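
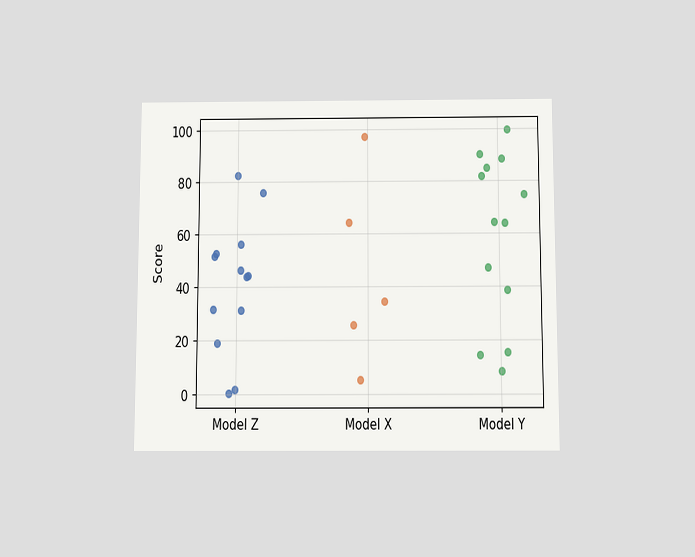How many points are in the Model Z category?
The chart is viewed slightly from below. Counting the markers in the Model Z column gives 13.

13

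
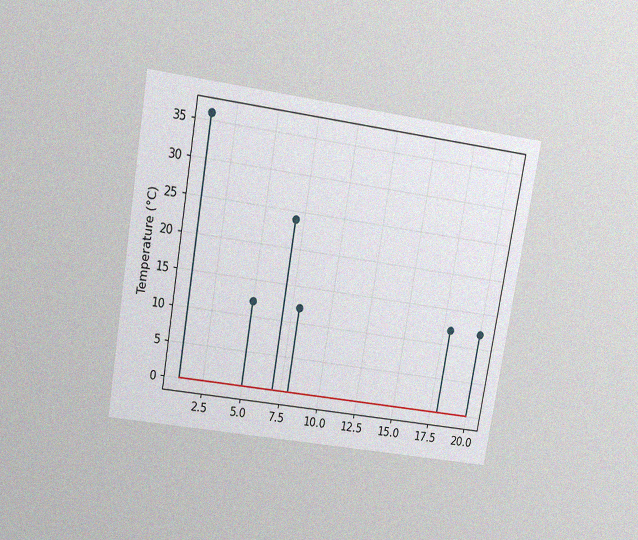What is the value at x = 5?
The chart is tilted about 10° clockwise and viewed slightly from above, with some photo noise. The stem at x=5 reaches 12°C.

12°C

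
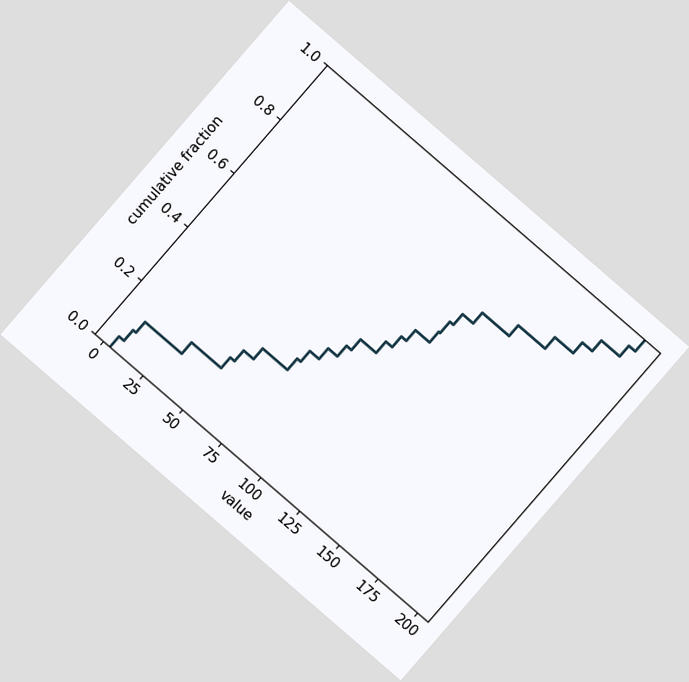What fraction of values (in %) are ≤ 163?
84%

The chart is tilted about 41° clockwise. At x=163 the ECDF step is at 84%.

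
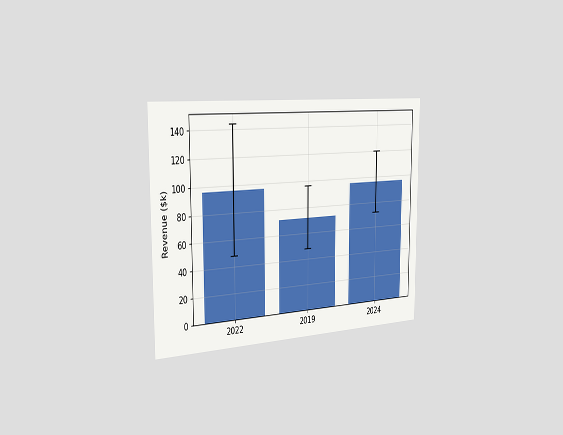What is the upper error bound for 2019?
The chart is viewed slightly from the left. The 2019 bar's upper whisker reaches $96k.

$96k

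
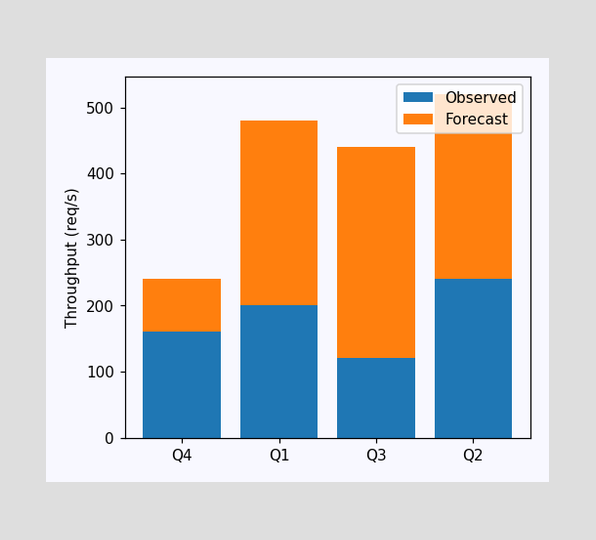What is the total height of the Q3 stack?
The Q3 stack's top reaches 440req/s on the y-axis.

440req/s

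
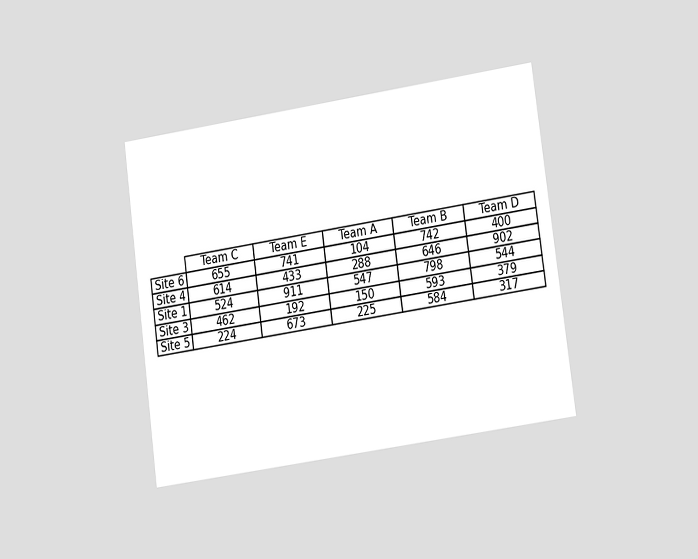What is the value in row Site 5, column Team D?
The chart is tilted about 8° counter-clockwise and viewed at a slight angle. The (Site 5, Team D) cell reads 317.

317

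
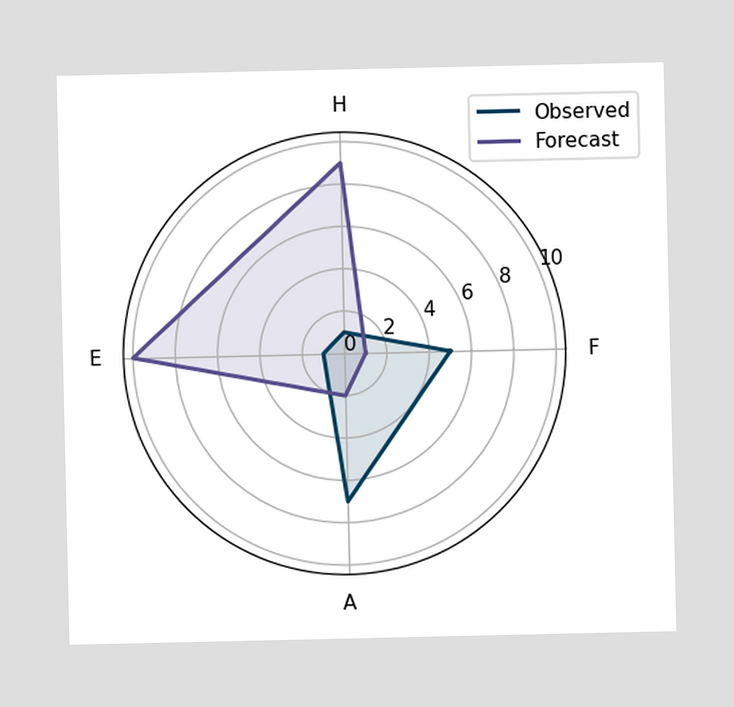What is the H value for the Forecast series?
9

On the H axis, Forecast reaches 9.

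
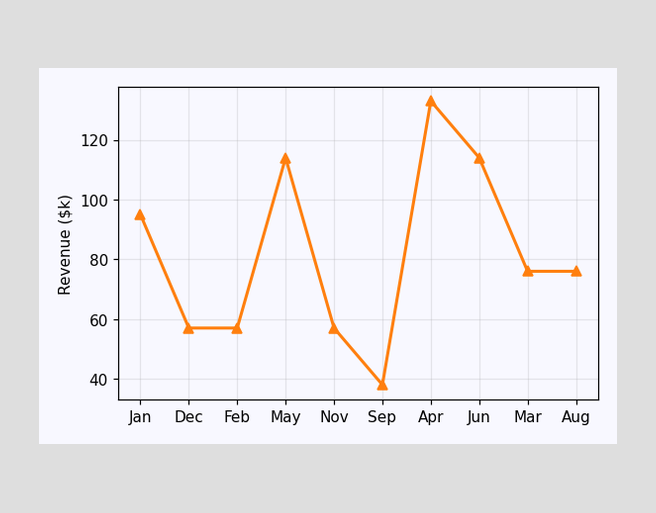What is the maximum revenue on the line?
The highest point is at Apr, and reading across to the y-axis gives $133k.

$133k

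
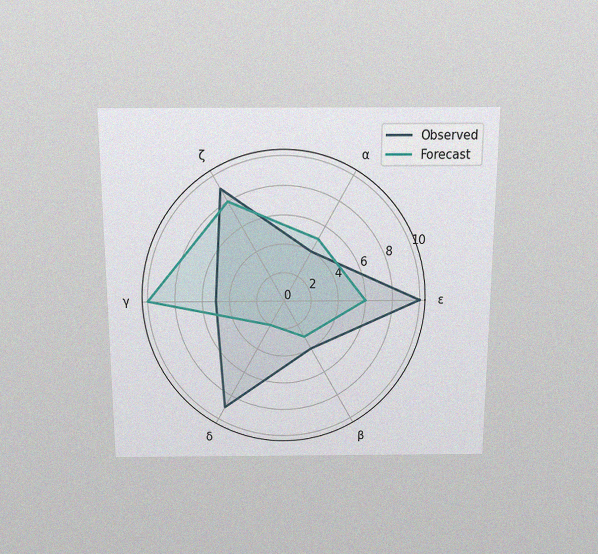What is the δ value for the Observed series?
9

The chart is viewed slightly from above, with some photo noise. On the δ axis, Observed reaches 9.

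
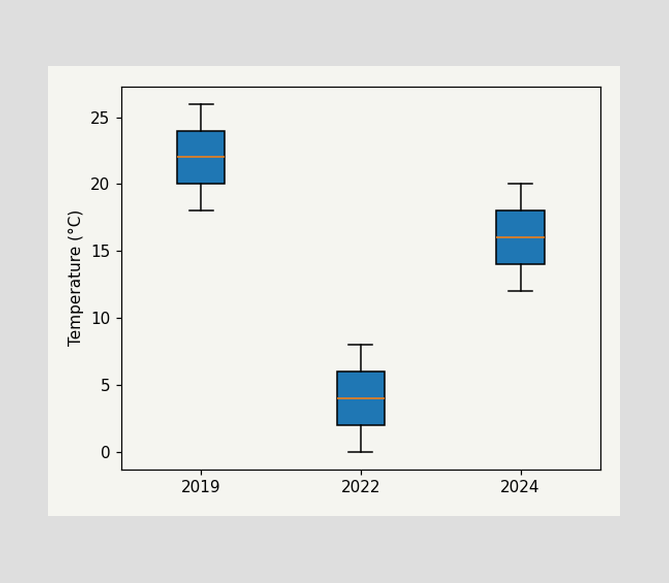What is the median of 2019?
The median line in the 2019 box sits at 22°C.

22°C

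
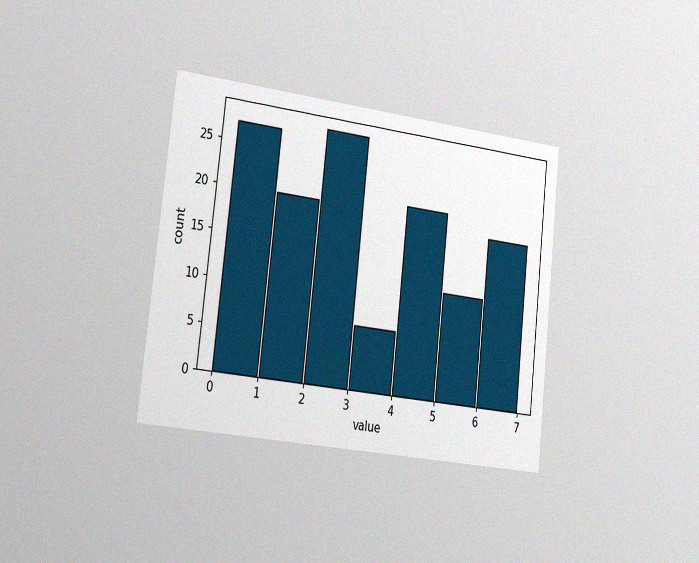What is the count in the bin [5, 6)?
12

The chart is tilted about 6° clockwise and viewed slightly from the left, with some photo noise. The [5, 6) bin has height 12.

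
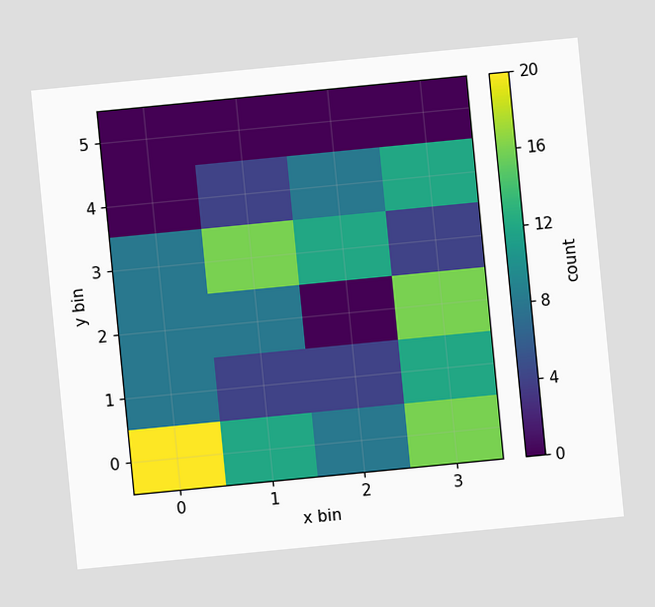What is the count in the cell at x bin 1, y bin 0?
12

The chart is tilted about 6° counter-clockwise. Matching the cell (1, 0) against the colorbar gives 12.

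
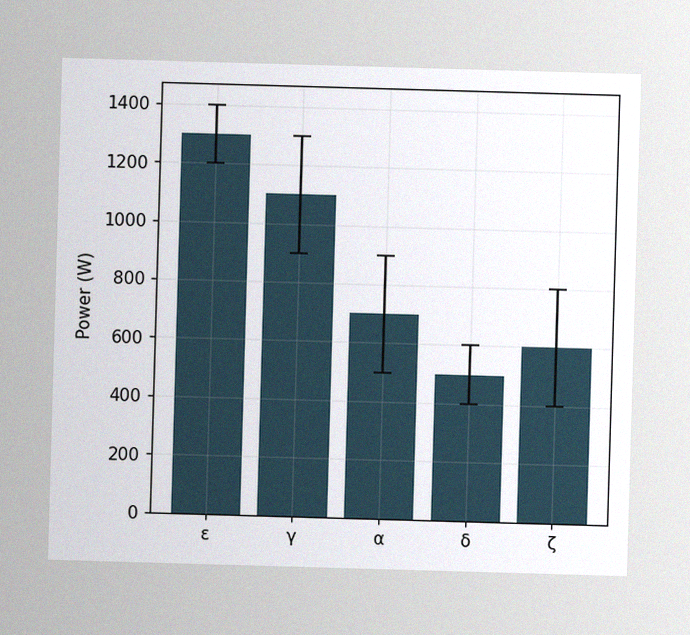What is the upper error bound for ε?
The image has some photo noise and uneven lighting. The ε bar's upper whisker reaches 1400W.

1400W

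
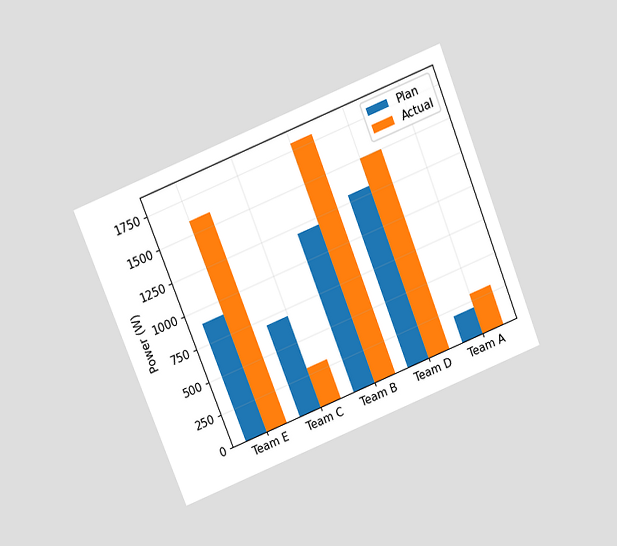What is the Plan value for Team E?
The chart is tilted about 22° counter-clockwise and viewed slightly from above. The Plan bar at Team E reaches 900W on the y-axis.

900W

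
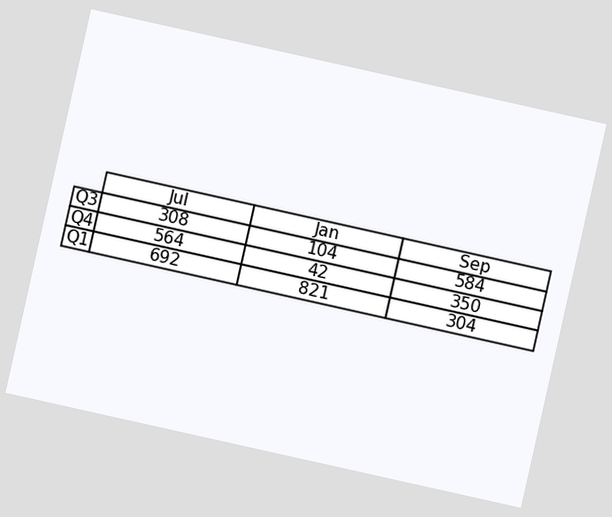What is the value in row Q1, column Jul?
692

The chart is tilted about 13° clockwise. The (Q1, Jul) cell reads 692.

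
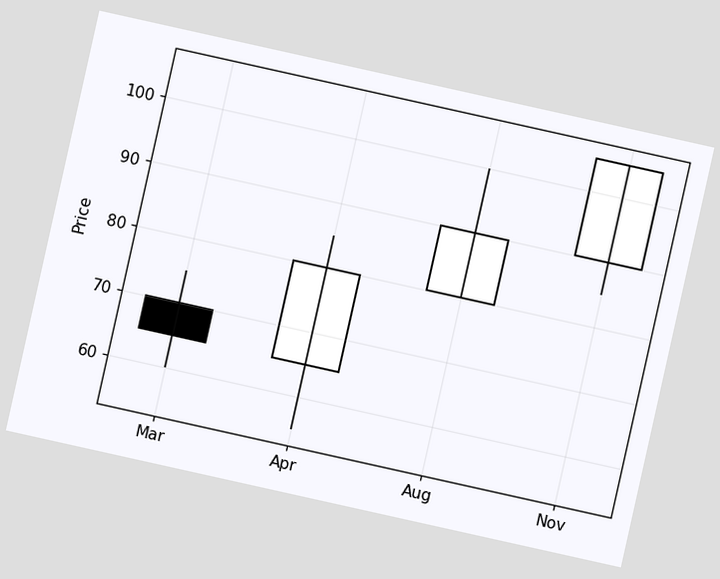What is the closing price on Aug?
The chart is tilted about 13° clockwise. The Aug candle closes at 90.

90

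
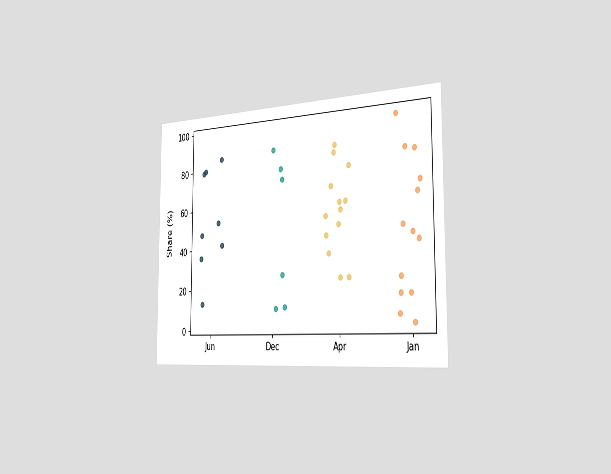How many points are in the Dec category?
The chart is viewed slightly from the right. Counting the markers in the Dec column gives 6.

6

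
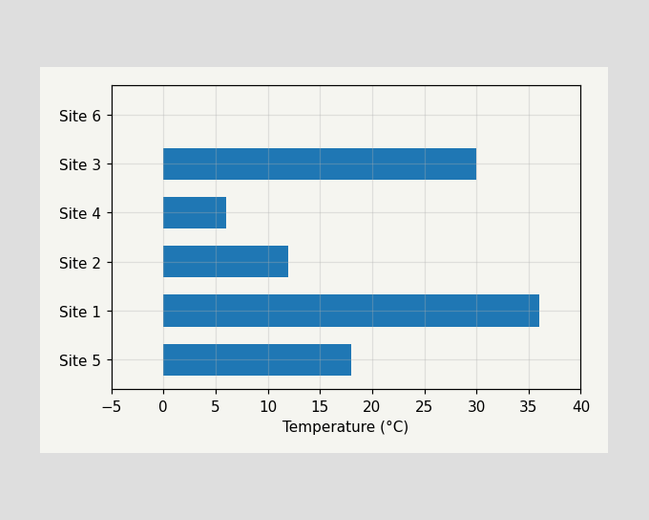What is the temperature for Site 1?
Reading along the chart's x-axis, the Site 1 bar reaches 36°C.

36°C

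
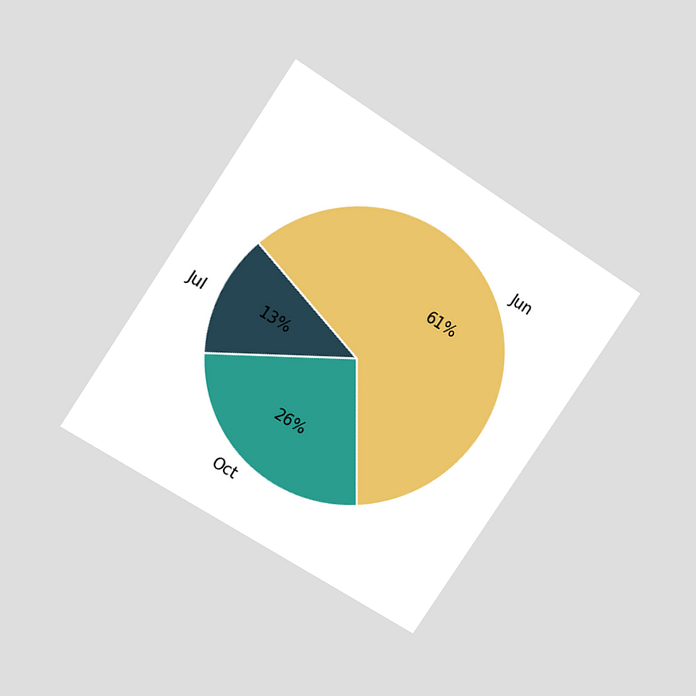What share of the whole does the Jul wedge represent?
13%

The chart is tilted about 34° clockwise and viewed at a slight angle. The Jul slice takes up 13% of the pie.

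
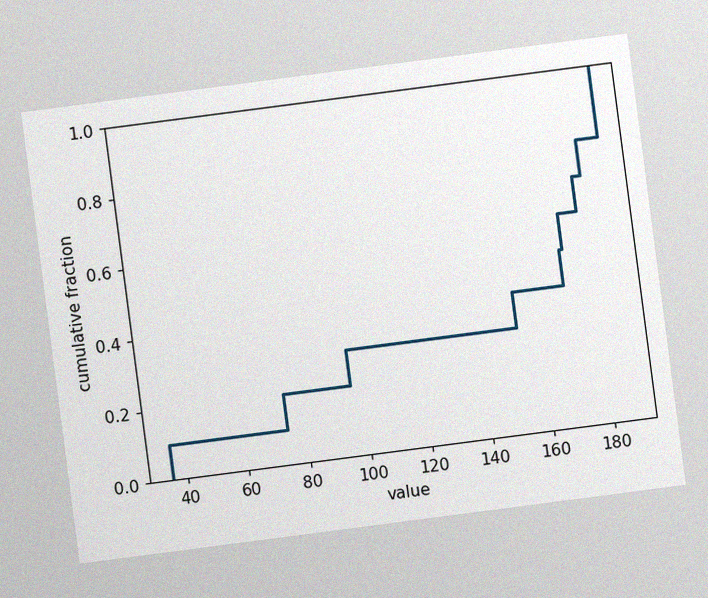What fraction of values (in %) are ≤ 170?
60%

The chart is tilted about 7° counter-clockwise, with some photo noise. At x=170 the ECDF step is at 60%.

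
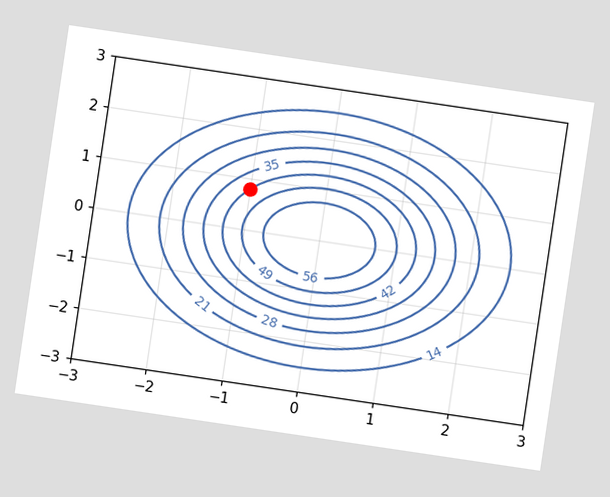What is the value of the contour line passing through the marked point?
42

The chart is tilted about 8° clockwise. The marked point sits on the contour labelled 42.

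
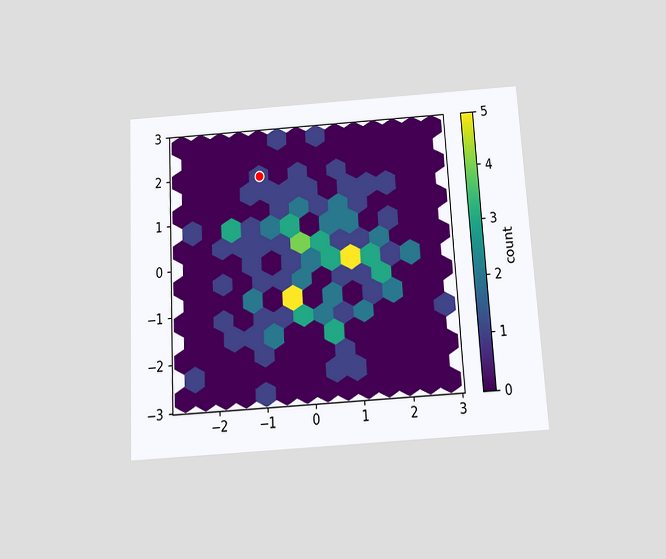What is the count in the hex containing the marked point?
1

The chart is tilted about 3° counter-clockwise and viewed slightly from below. The marked hex reads 1 on the colorbar.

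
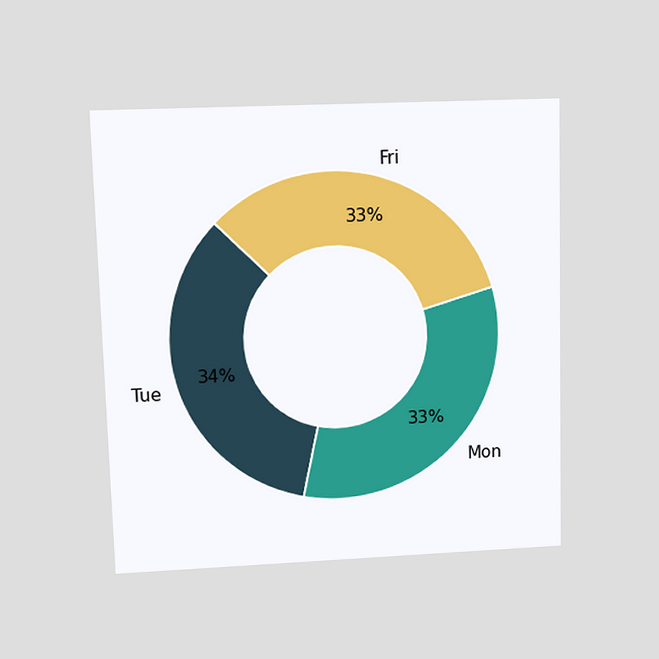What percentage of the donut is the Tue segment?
The chart is viewed at a slight angle. The Tue segment takes up 34% of the ring.

34%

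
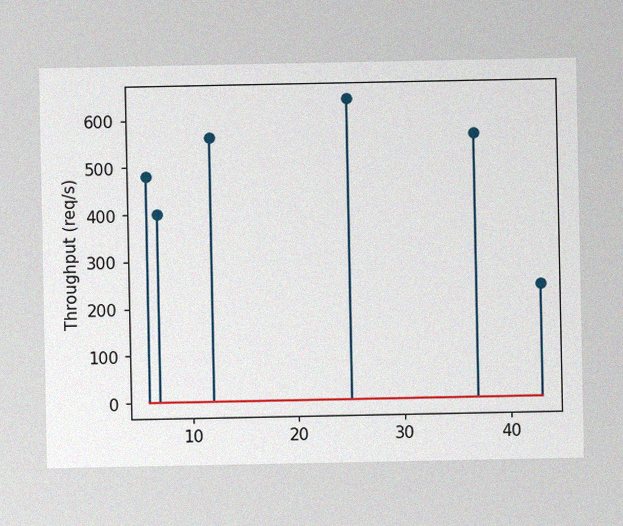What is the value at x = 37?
560req/s

The image has some photo noise and uneven lighting. The stem at x=37 reaches 560req/s.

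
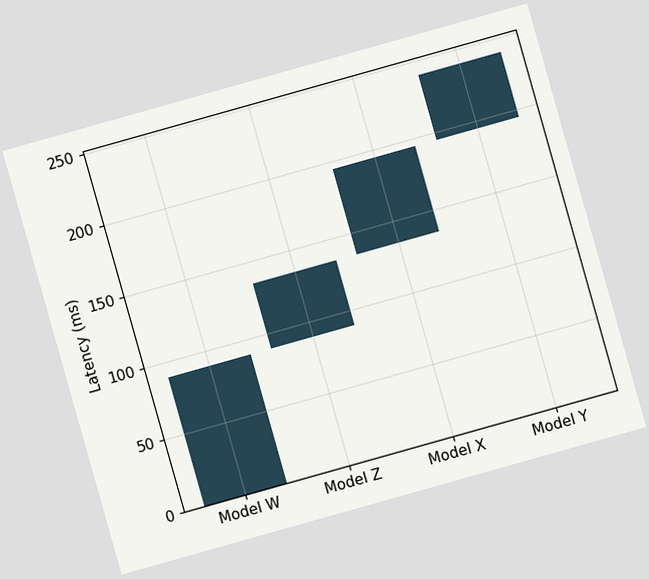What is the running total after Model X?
The chart is tilted about 16° counter-clockwise. After Model X the running total reaches 195ms.

195ms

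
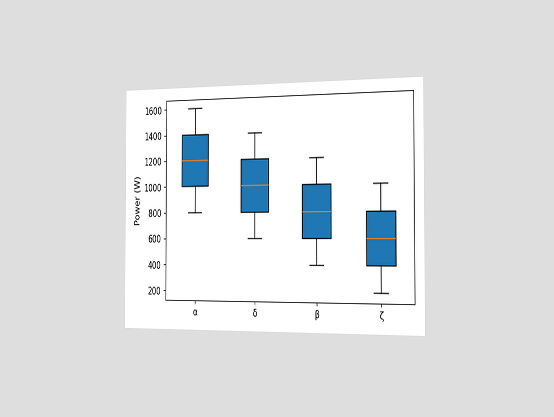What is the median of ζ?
600W

The chart is viewed slightly from the right. The median line in the ζ box sits at 600W.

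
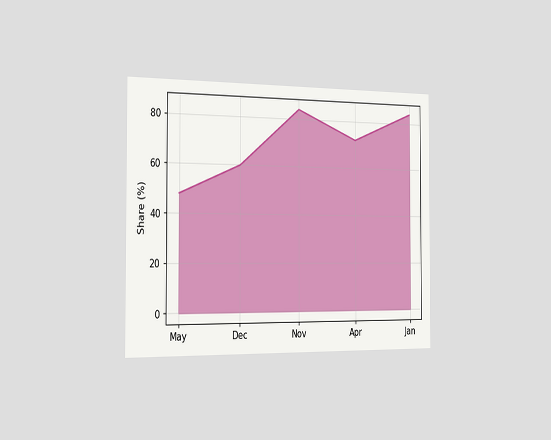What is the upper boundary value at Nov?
84%

The chart is viewed slightly from the left. At Nov the upper boundary is at 84%.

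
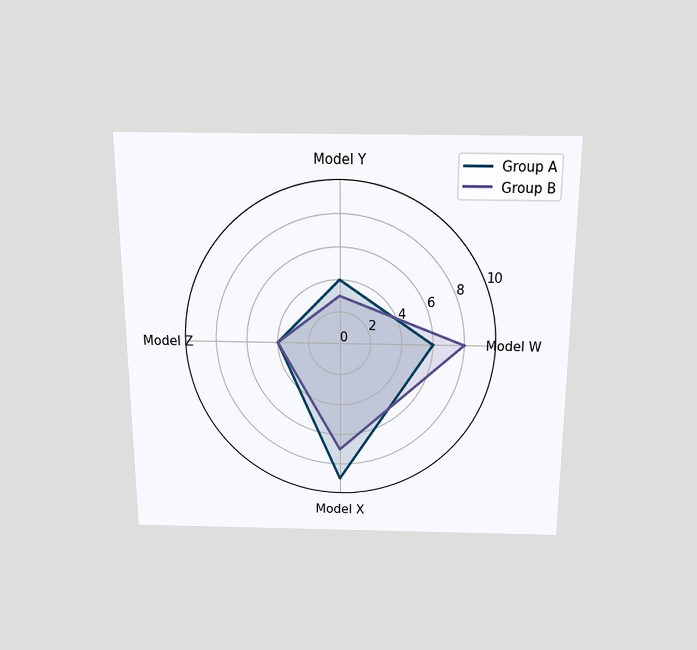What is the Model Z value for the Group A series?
The chart is viewed slightly from above. On the Model Z axis, Group A reaches 4.

4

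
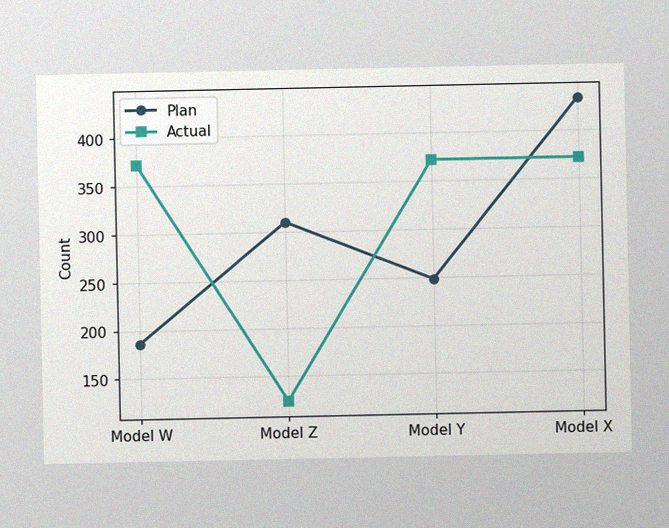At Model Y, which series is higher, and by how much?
The image has some photo noise and uneven lighting. At Model Y, Actual sits above the other line by 124.

Actual, by 124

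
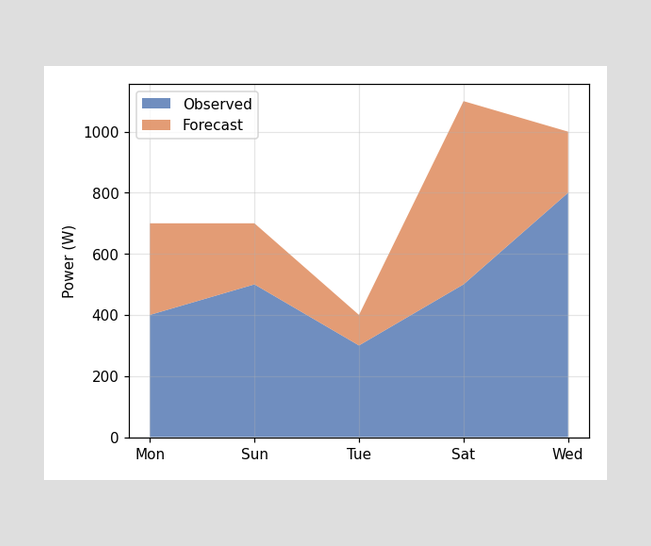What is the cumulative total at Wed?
The stacked total at Wed reaches 1000W.

1000W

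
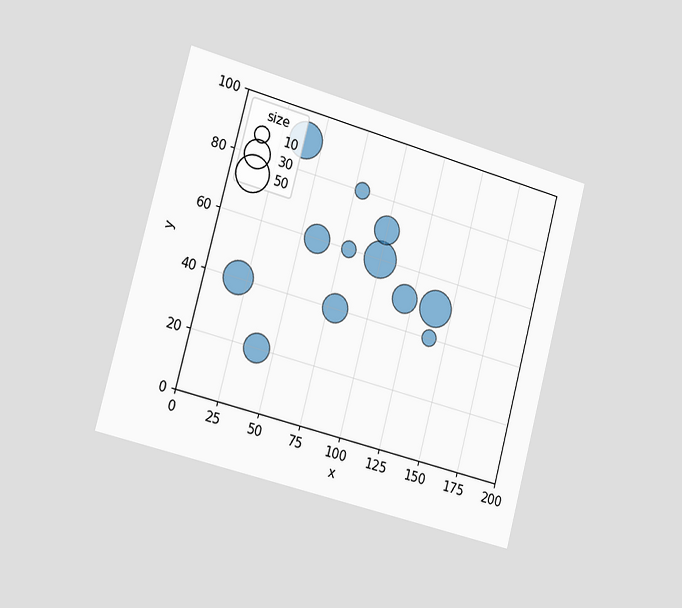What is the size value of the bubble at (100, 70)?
The chart is tilted about 15° clockwise and viewed slightly from the left. Matching the bubble at (100, 70) against the size legend gives 30.

30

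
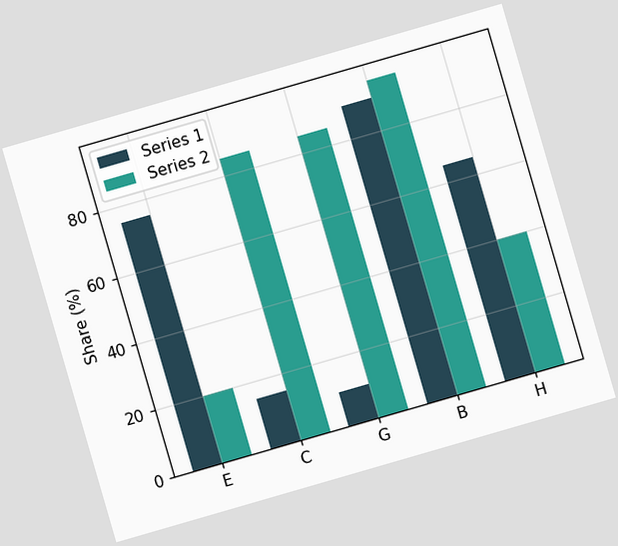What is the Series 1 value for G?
10%

The chart is tilted about 16° counter-clockwise. The Series 1 bar at G reaches 10% on the y-axis.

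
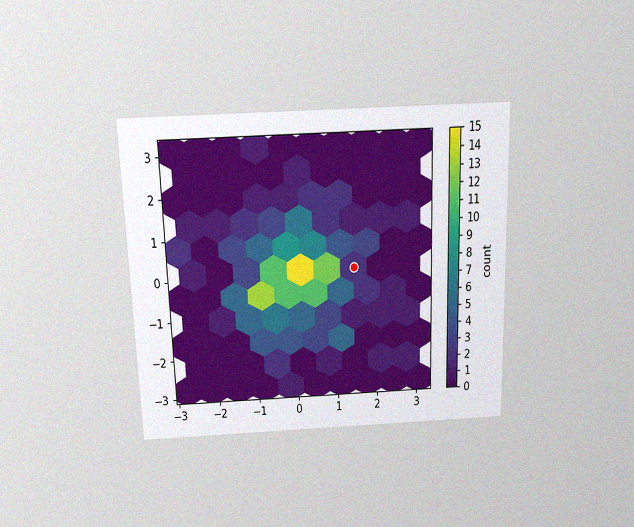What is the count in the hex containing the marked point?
The chart is viewed slightly from above, with some photo noise. The marked hex reads 2 on the colorbar.

2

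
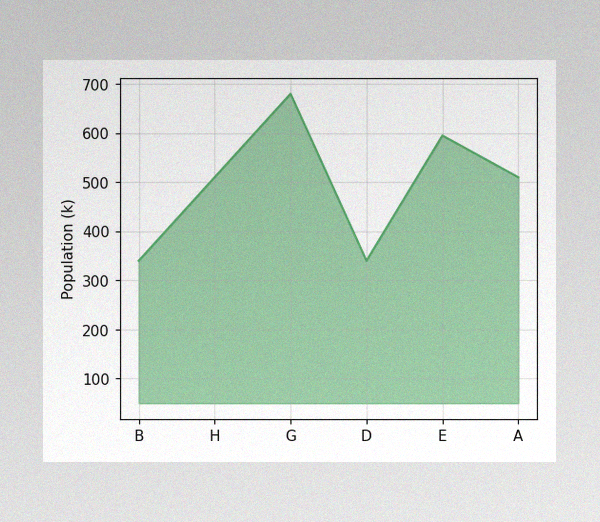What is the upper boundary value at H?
The image has some photo noise and uneven lighting. At H the upper boundary is at 510k.

510k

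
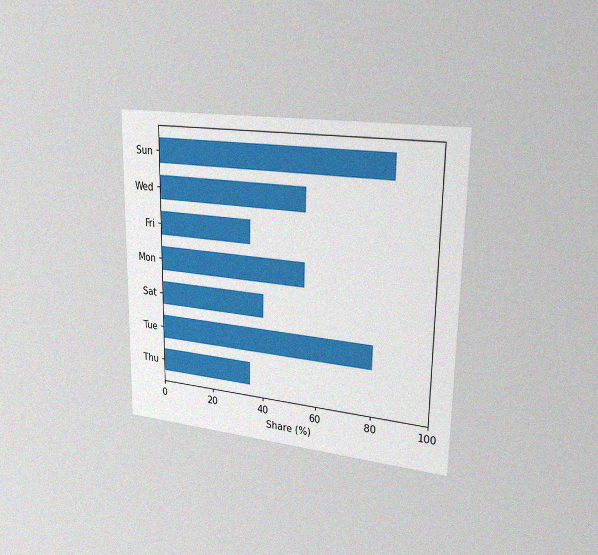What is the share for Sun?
The chart is viewed slightly from the right, with some photo noise. Reading along the chart's x-axis, the Sun bar reaches 85%.

85%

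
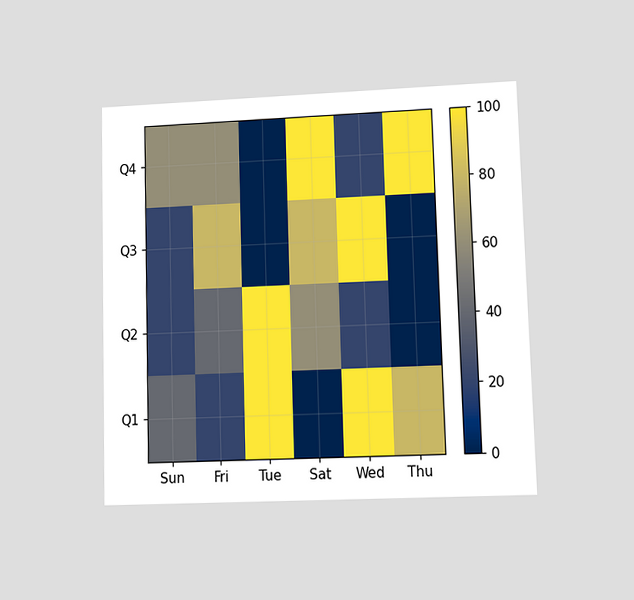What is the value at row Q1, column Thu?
80

The chart is viewed at a slight angle. Matching cell (Q1, Thu) against the colorbar gives 80.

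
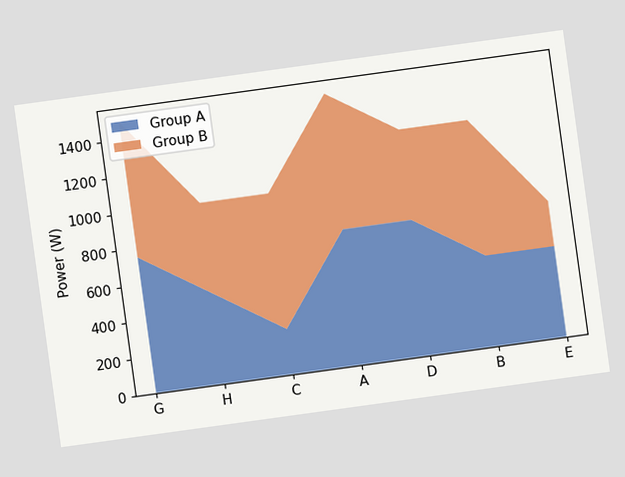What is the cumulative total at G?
1500W

The chart is tilted about 8° counter-clockwise. The stacked total at G reaches 1500W.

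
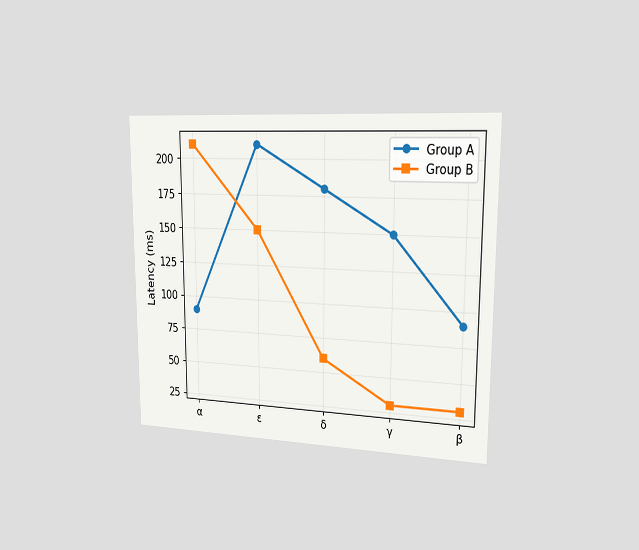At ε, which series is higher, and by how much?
Group A, by 60ms

The chart is viewed slightly from the right. At ε, Group A sits above the other line by 60ms.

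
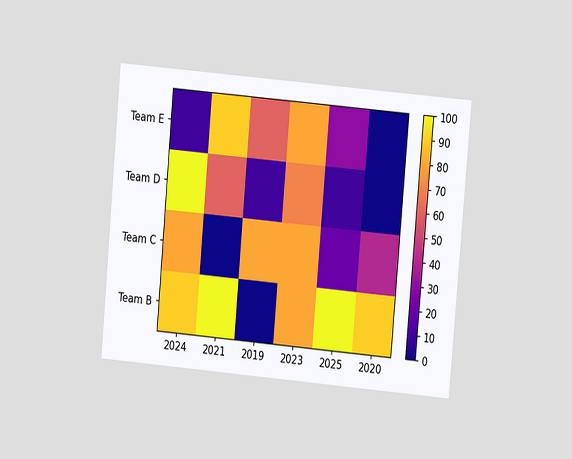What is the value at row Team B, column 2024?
The chart is tilted about 5° clockwise and viewed at a slight angle. Matching cell (Team B, 2024) against the colorbar gives 90.

90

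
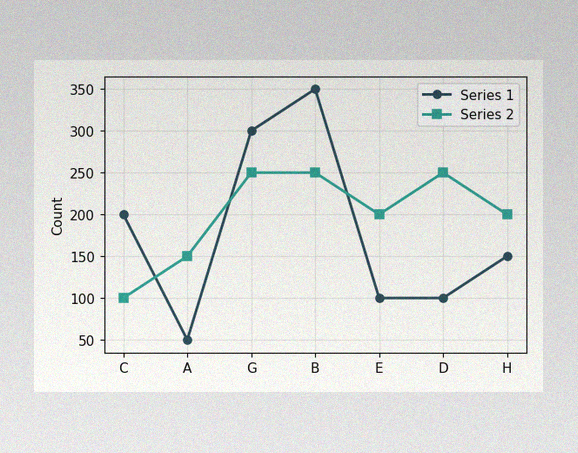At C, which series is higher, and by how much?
The image has some photo noise and uneven lighting. At C, Series 1 sits above the other line by 100.

Series 1, by 100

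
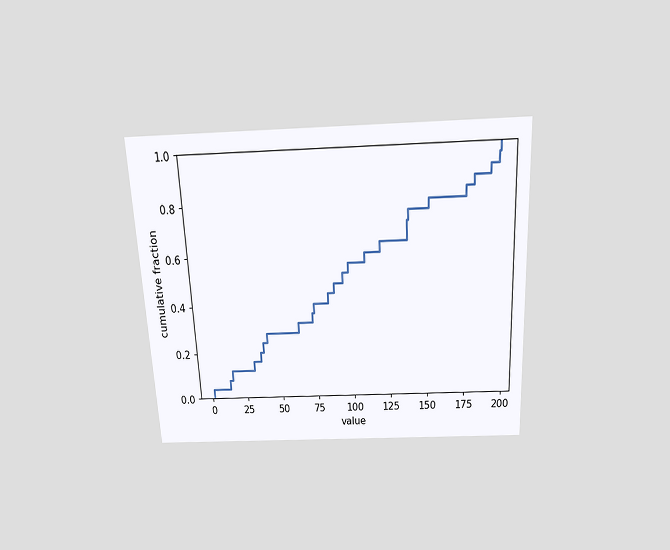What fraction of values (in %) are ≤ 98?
The chart is tilted about 3° counter-clockwise and viewed slightly from above. At x=98 the ECDF step is at 56%.

56%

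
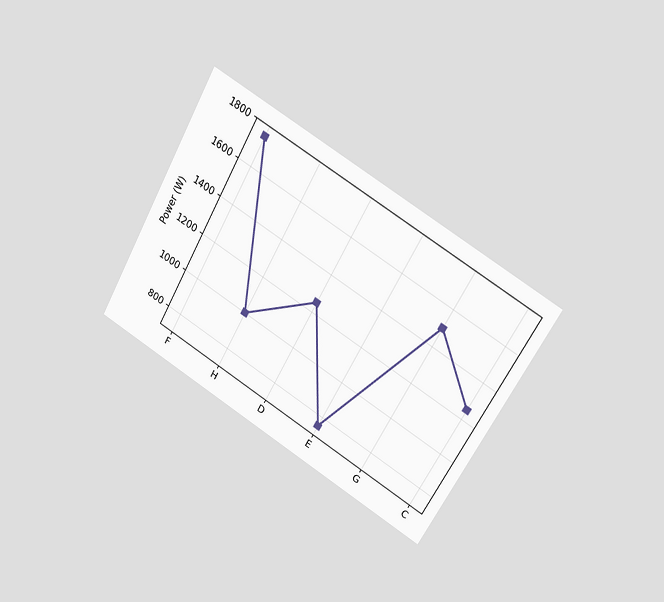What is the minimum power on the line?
750W

The chart is tilted about 29° clockwise and viewed at a slight angle. The lowest point is at E, and reading across to the y-axis gives 750W.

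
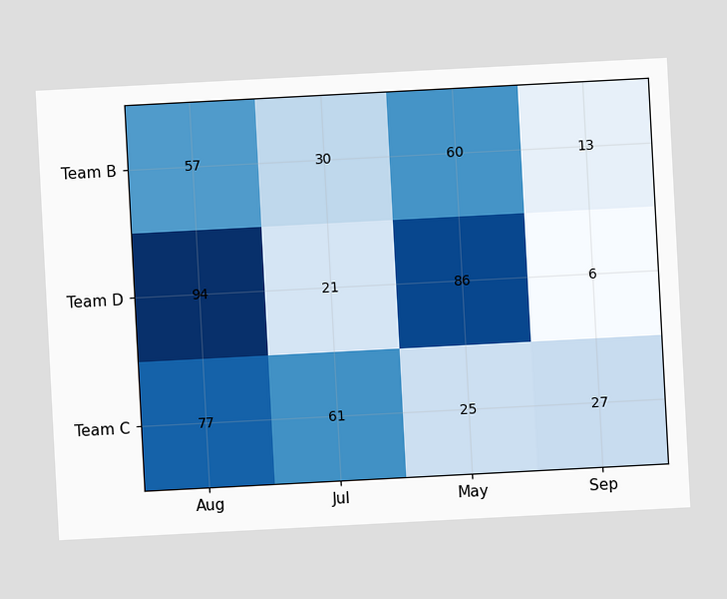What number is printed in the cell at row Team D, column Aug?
94

The chart is tilted about 3° counter-clockwise. The (Team D, Aug) cell reads 94.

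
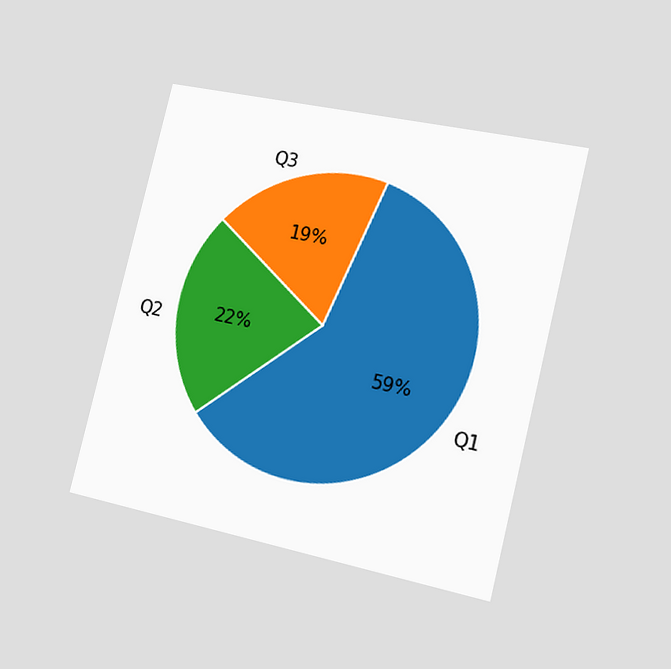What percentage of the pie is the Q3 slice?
19%

The chart is tilted about 14° clockwise and viewed slightly from the right. The Q3 slice takes up 19% of the pie.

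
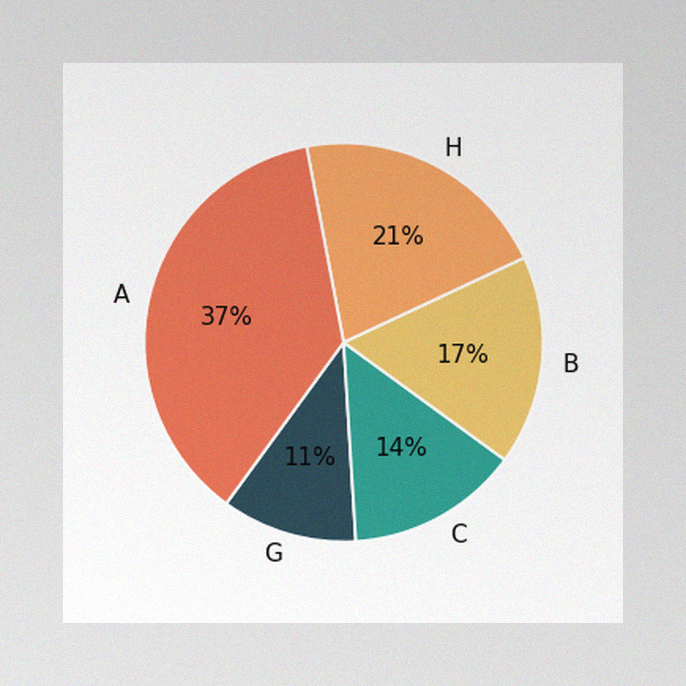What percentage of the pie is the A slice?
The image has some photo noise and uneven lighting. The A slice takes up 37% of the pie.

37%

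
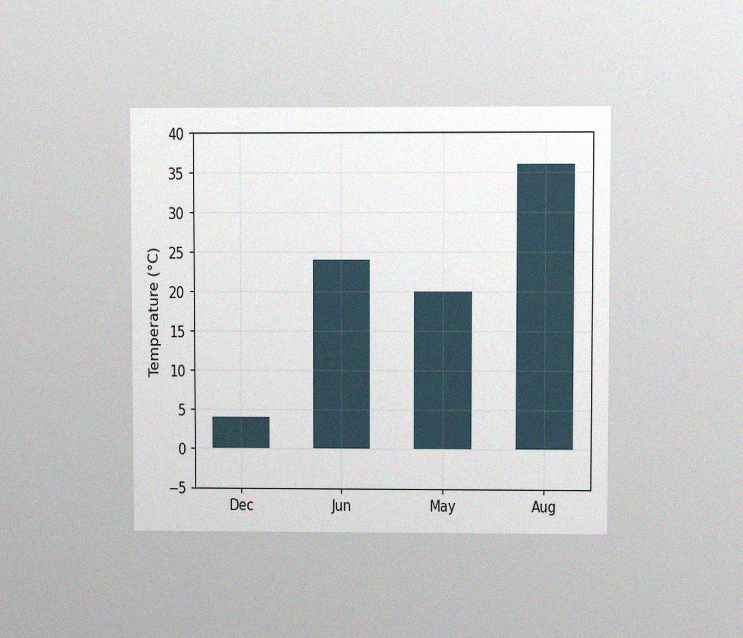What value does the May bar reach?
The chart is viewed at a slight angle, with some photo noise. Reading along the chart's y-axis, the May bar reaches 20°C.

20°C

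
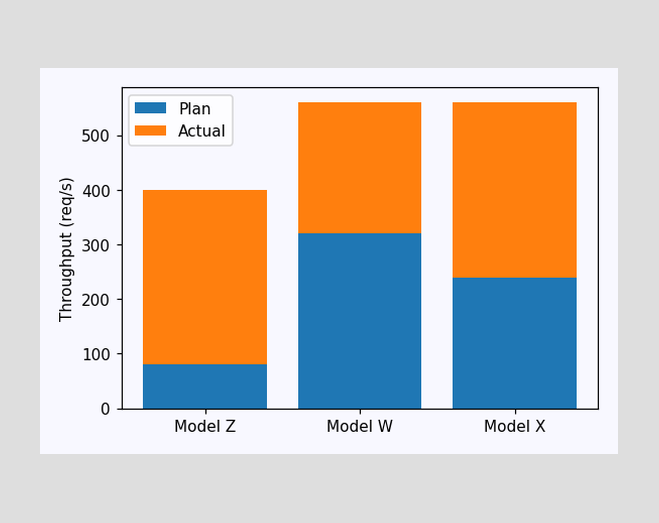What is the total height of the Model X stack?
560req/s

The Model X stack's top reaches 560req/s on the y-axis.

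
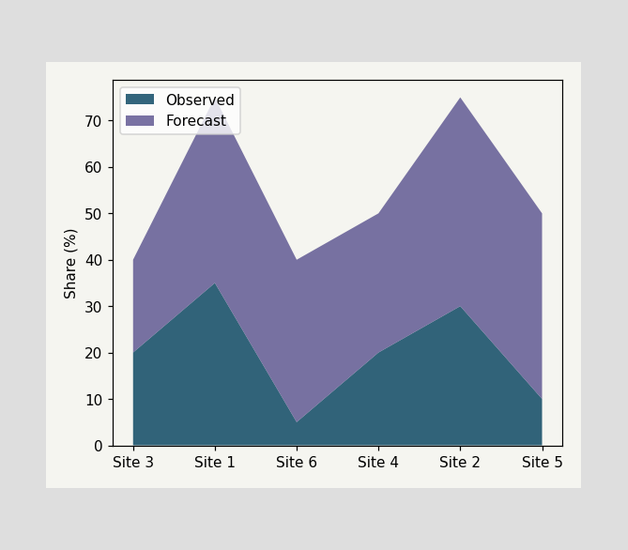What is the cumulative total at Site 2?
75%

The stacked total at Site 2 reaches 75%.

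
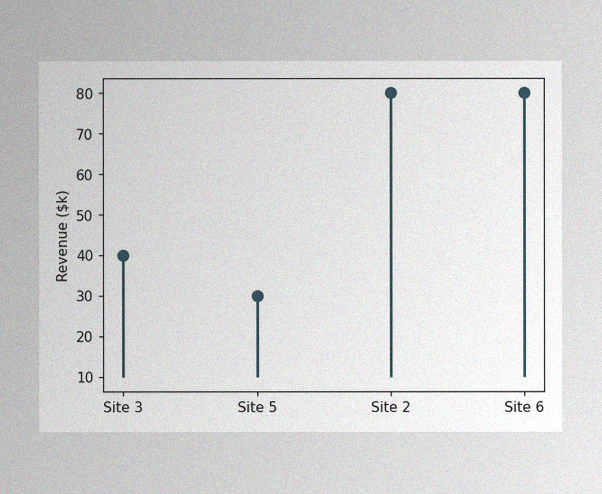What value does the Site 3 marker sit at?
$40k

The image has some photo noise and uneven lighting. The Site 3 marker sits at $40k.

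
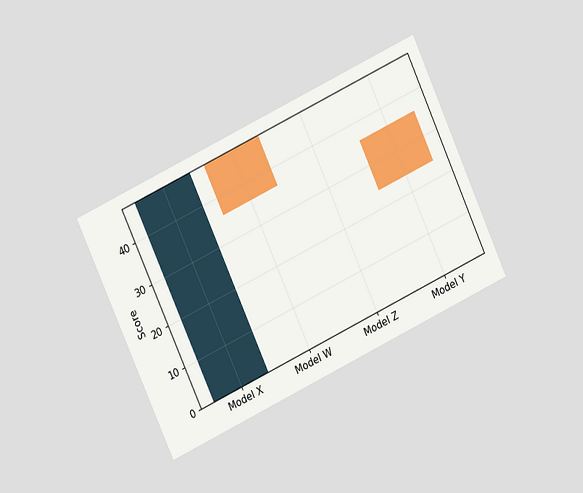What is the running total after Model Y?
24

The chart is tilted about 25° counter-clockwise and viewed at a slight angle. After Model Y the running total reaches 24.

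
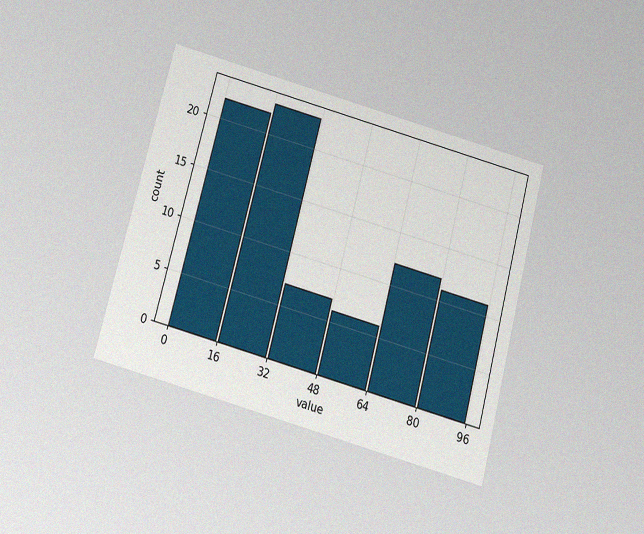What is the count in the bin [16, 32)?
The chart is tilted about 15° clockwise and viewed slightly from below, with some photo noise. The [16, 32) bin has height 23.

23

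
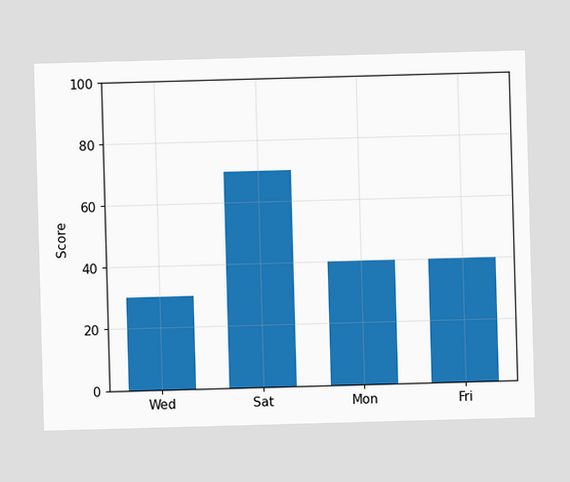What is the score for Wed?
Reading along the chart's y-axis, the Wed bar reaches 30.

30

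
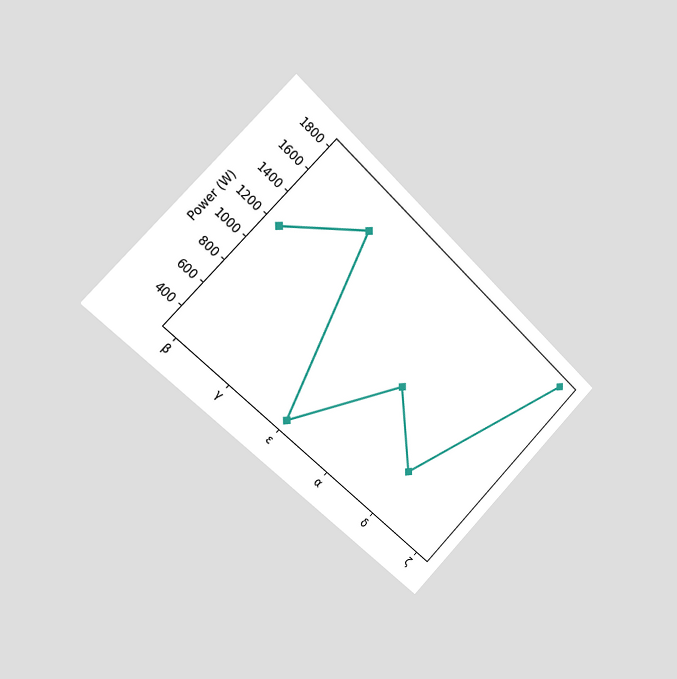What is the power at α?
The chart is tilted about 44° clockwise and viewed slightly from the left. At α, the line is at 1000W.

1000W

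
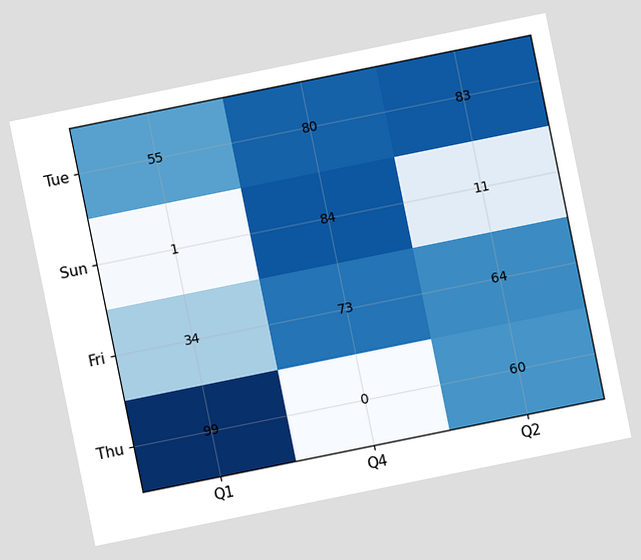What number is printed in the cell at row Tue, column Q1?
The chart is tilted about 11° counter-clockwise. The (Tue, Q1) cell reads 55.

55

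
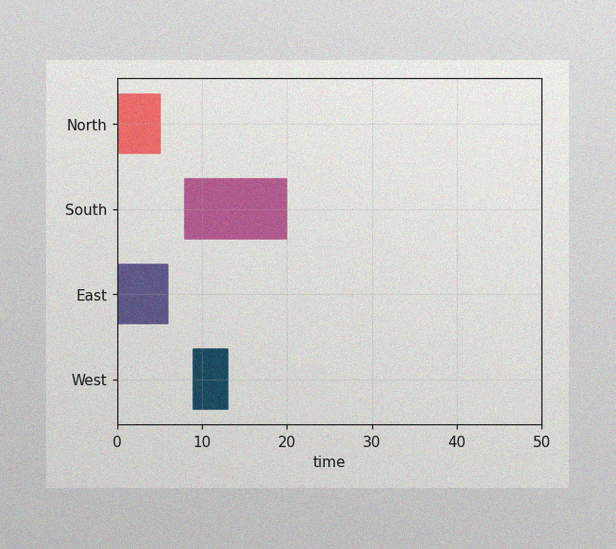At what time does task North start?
0

The image has some photo noise and uneven lighting. The North bar begins at t=0.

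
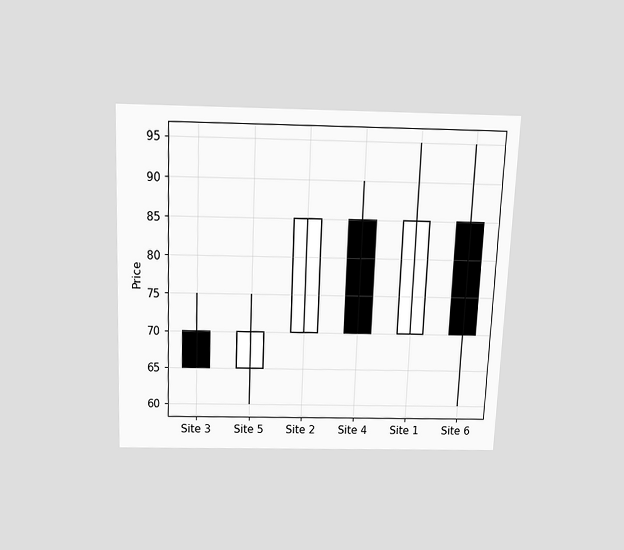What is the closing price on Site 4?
70

The chart is tilted about 2° clockwise and viewed slightly from above. The Site 4 candle closes at 70.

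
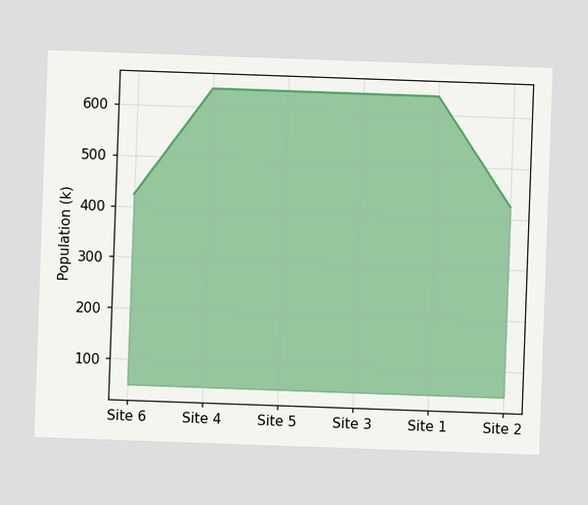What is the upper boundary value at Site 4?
The chart is tilted about 2° clockwise. At Site 4 the upper boundary is at 636k.

636k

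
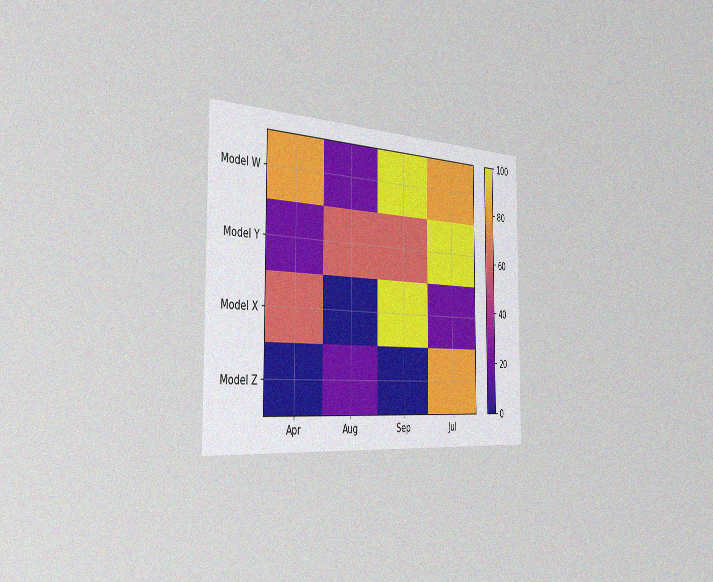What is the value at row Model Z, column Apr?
The chart is viewed slightly from the left, with some photo noise. Matching cell (Model Z, Apr) against the colorbar gives 0.

0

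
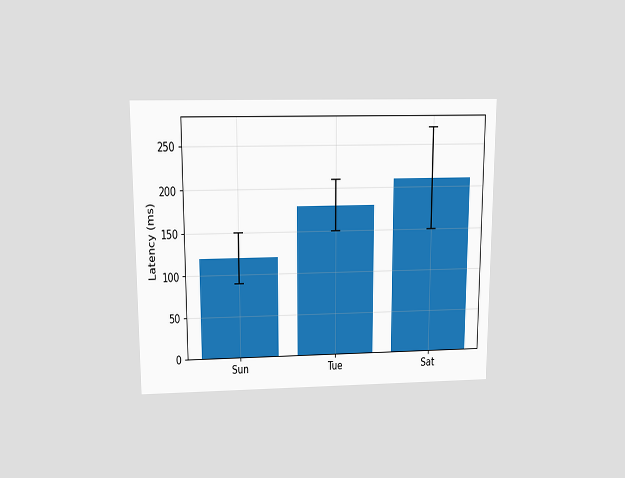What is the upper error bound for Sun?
The chart is viewed slightly from above. The Sun bar's upper whisker reaches 150ms.

150ms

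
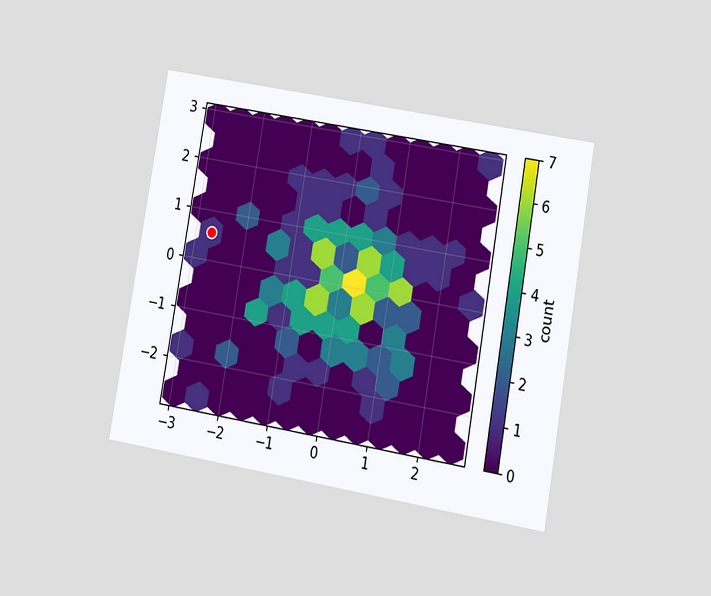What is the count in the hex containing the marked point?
The chart is tilted about 10° clockwise and viewed at a slight angle. The marked hex reads 1 on the colorbar.

1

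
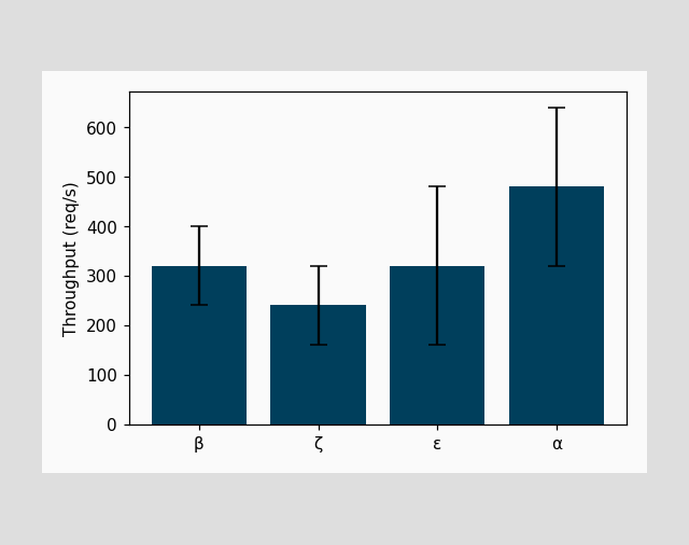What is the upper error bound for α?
The α bar's upper whisker reaches 640req/s.

640req/s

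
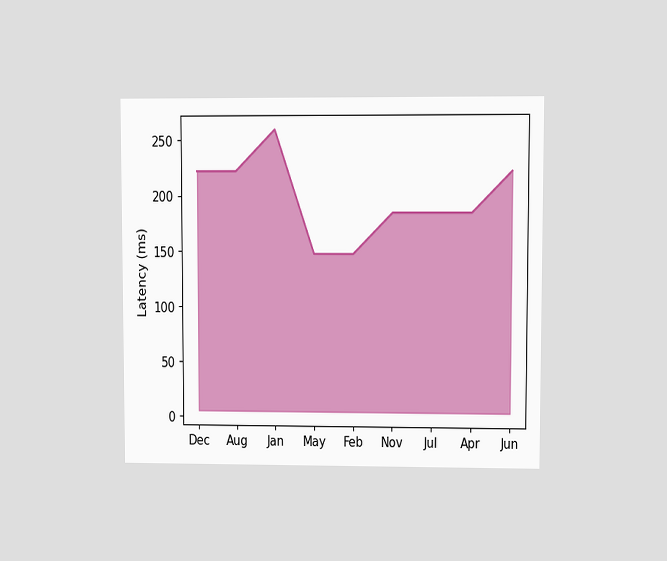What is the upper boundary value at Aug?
The chart is viewed at a slight angle. At Aug the upper boundary is at 222ms.

222ms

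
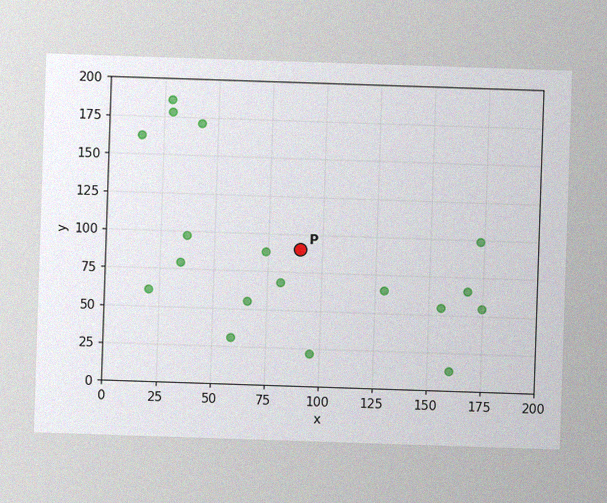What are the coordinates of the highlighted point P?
The image has some photo noise and uneven lighting. Following the gridlines from P to each axis, P sits at (90, 90).

(90, 90)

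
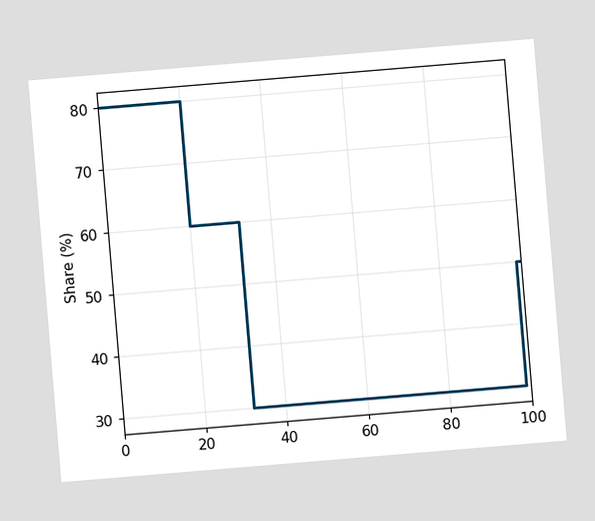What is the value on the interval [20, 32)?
60%

The chart is tilted about 5° counter-clockwise. On [20, 32) the step sits at 60%.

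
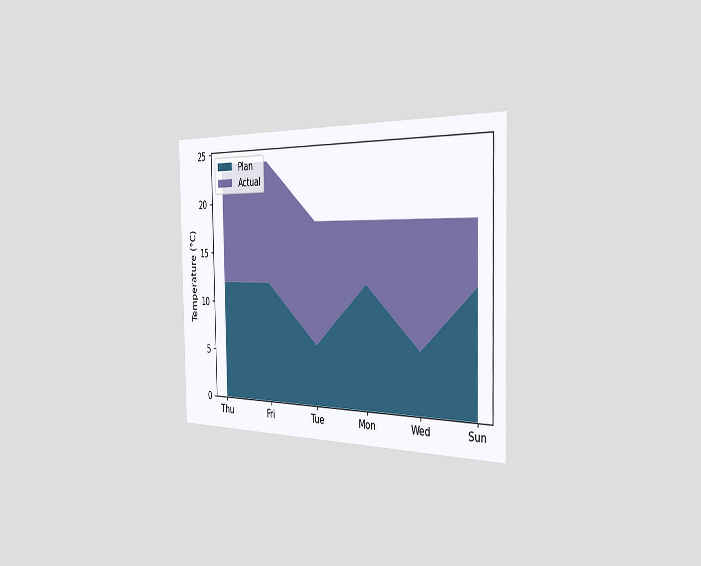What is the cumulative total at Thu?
24°C

The chart is viewed slightly from the right. The stacked total at Thu reaches 24°C.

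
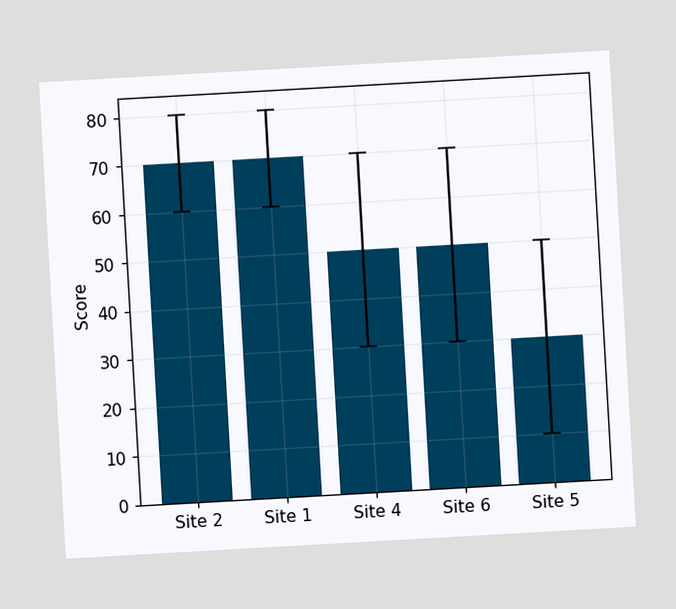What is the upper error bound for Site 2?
The chart is tilted about 3° counter-clockwise. The Site 2 bar's upper whisker reaches 80.

80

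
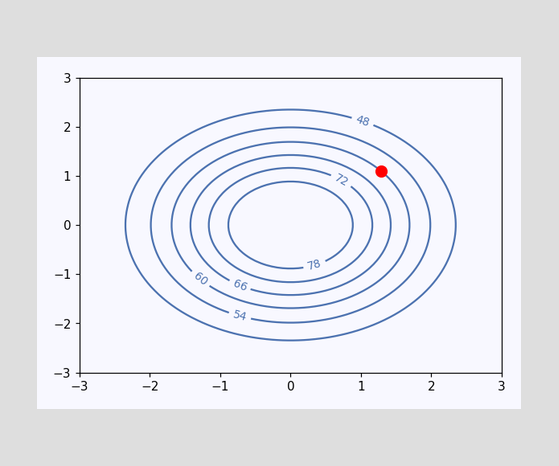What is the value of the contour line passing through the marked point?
60

The marked point sits on the contour labelled 60.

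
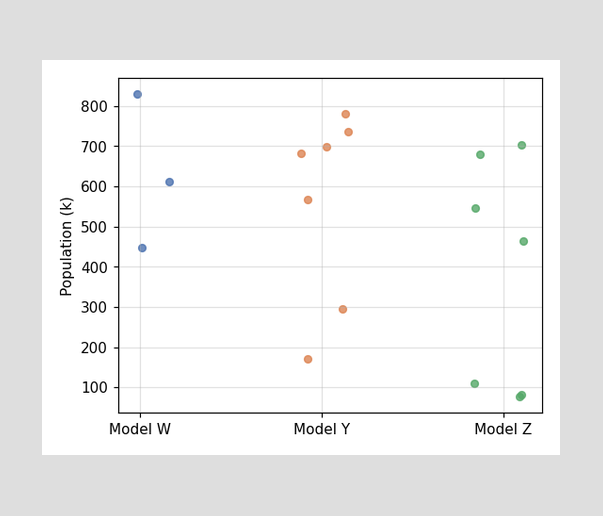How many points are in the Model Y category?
Counting the markers in the Model Y column gives 7.

7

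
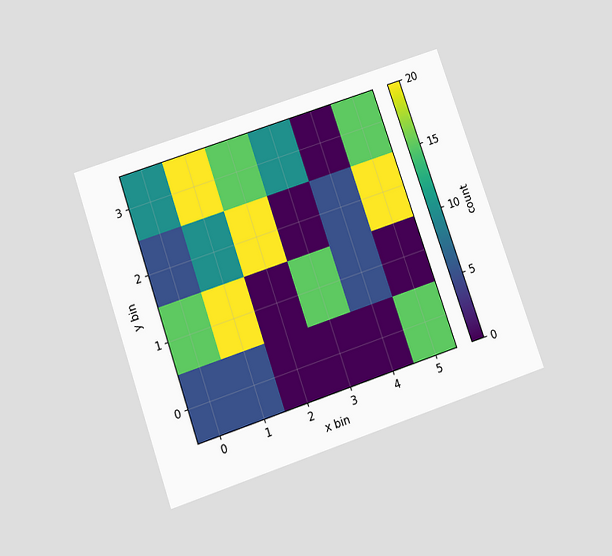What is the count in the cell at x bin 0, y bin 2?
5

The chart is tilted about 19° counter-clockwise and viewed slightly from below. Matching the cell (0, 2) against the colorbar gives 5.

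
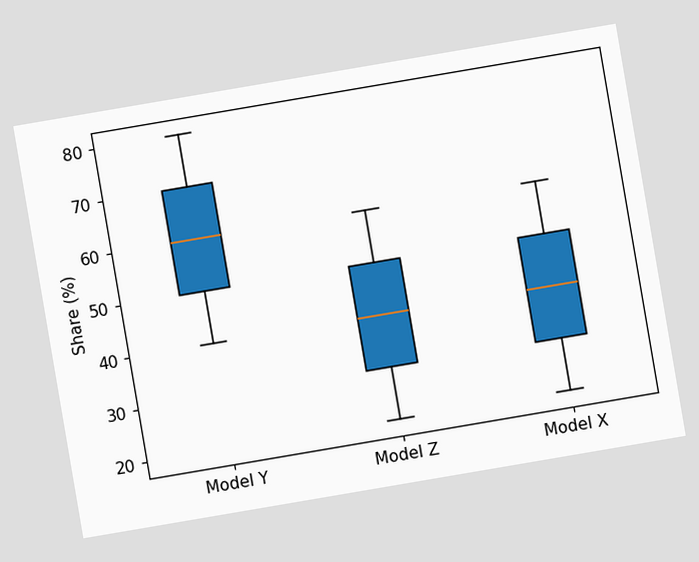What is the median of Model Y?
The chart is tilted about 10° counter-clockwise. The median line in the Model Y box sits at 60%.

60%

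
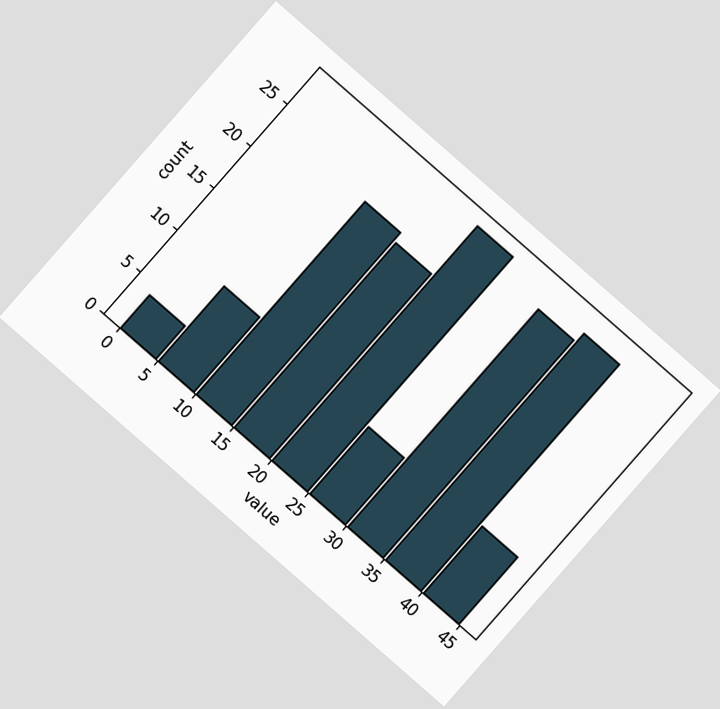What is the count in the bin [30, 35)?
26

The chart is tilted about 41° clockwise. The [30, 35) bin has height 26.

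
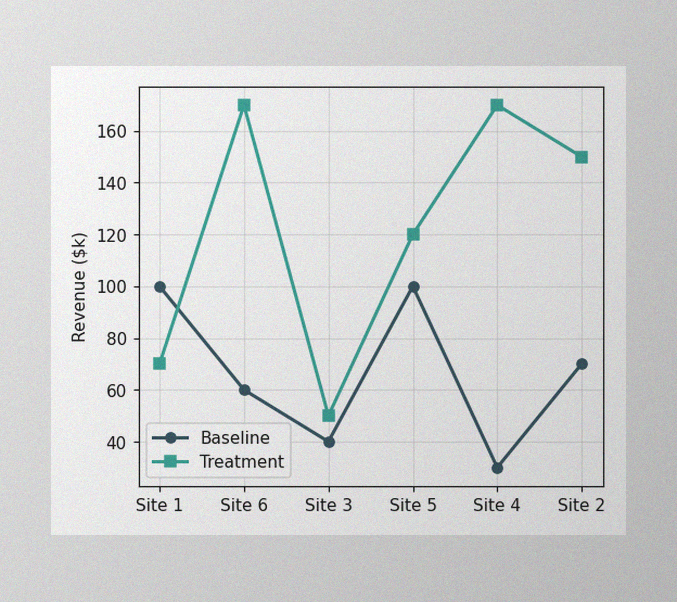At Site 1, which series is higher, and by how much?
The image has some photo noise and uneven lighting. At Site 1, Baseline sits above the other line by $30k.

Baseline, by $30k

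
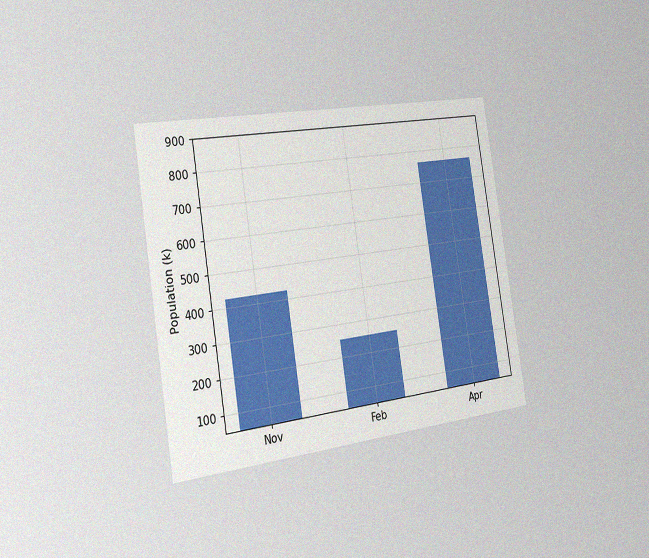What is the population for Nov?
The chart is tilted about 9° counter-clockwise and viewed slightly from the left, with some photo noise. Reading along the chart's y-axis, the Nov bar reaches 425k.

425k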